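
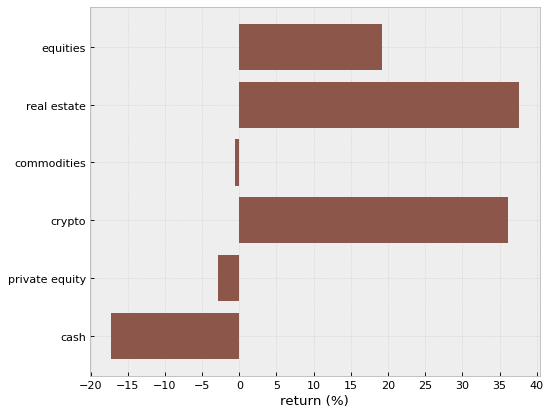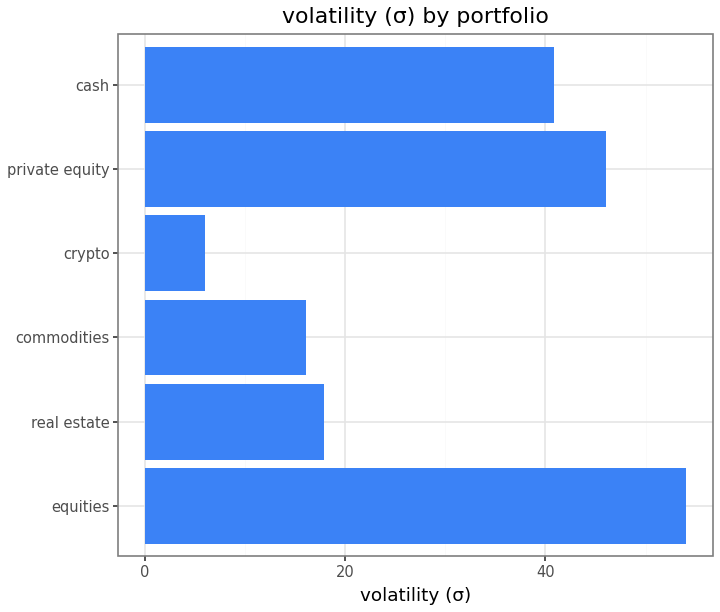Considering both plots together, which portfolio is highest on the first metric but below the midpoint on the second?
real estate

Chart 2 median volatility (σ) ≈ 30; below-median portfolios: real estate, commodities, crypto. Among those, real estate has the highest return (%) (≈ 40).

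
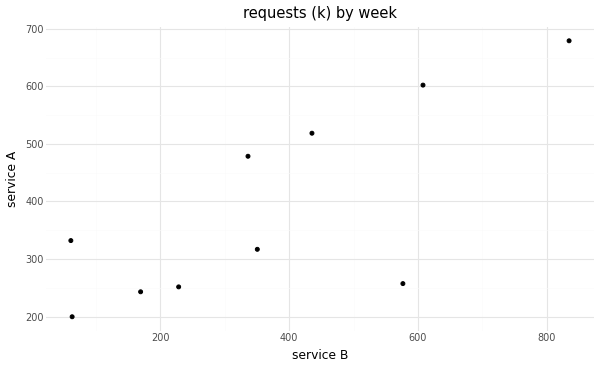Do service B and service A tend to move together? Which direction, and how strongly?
Points are positively correlated; strong (|r| ≈ 0.8).

positive, strong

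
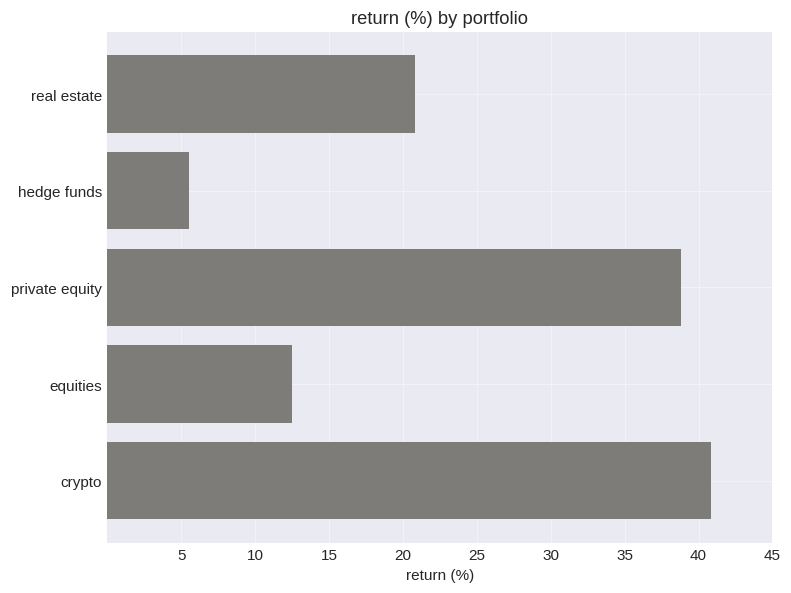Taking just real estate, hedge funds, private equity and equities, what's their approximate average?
≈ 20

(20 + 5 + 40 + 15) / 4 ≈ 20.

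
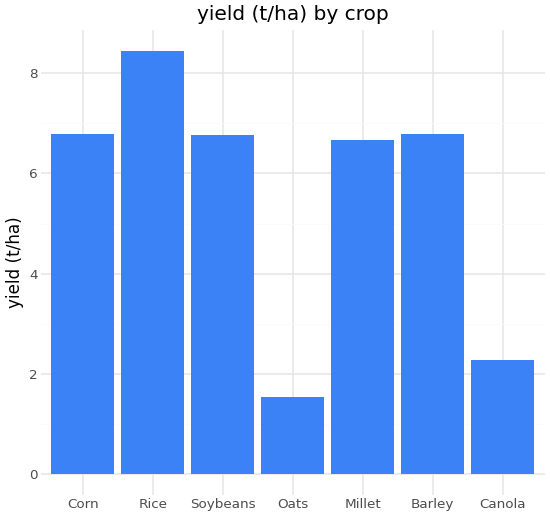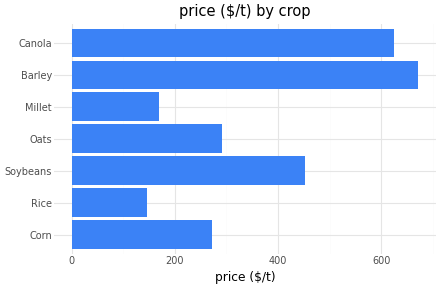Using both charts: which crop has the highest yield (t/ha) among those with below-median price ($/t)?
Chart 2 median price ($/t) ≈ 300; below-median crops: Corn, Rice, Millet. Among those, Rice has the highest yield (t/ha) (≈ 8).

Rice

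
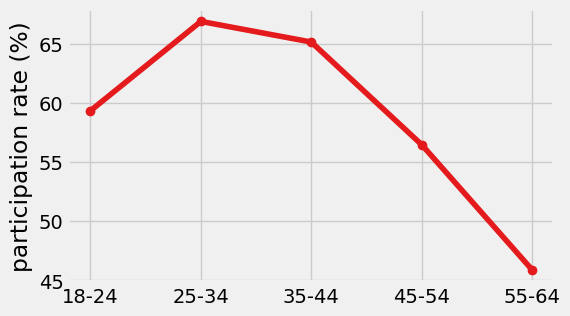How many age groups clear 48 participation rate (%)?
4

Above 48: 18-24, 25-34, 35-44, 45-54.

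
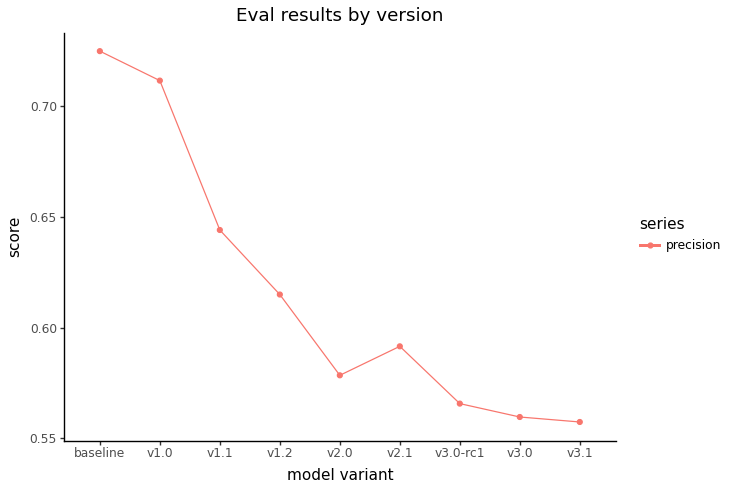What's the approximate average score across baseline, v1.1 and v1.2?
≈ 0.66

(0.72 + 0.64 + 0.62) / 3 ≈ 0.66.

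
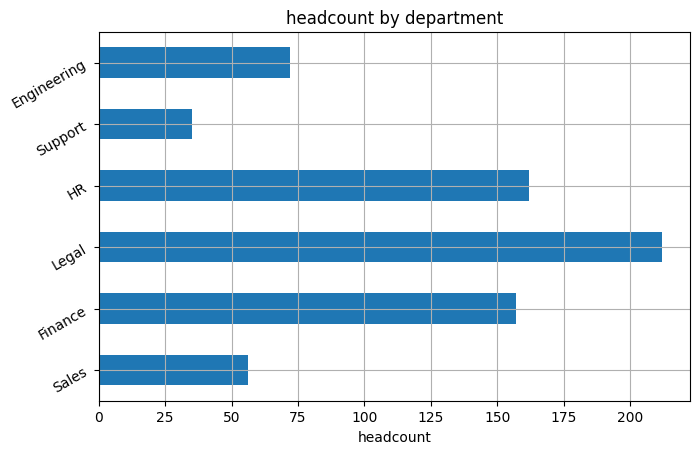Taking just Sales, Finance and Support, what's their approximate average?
(60 + 160 + 40) / 3 ≈ 87.

≈ 87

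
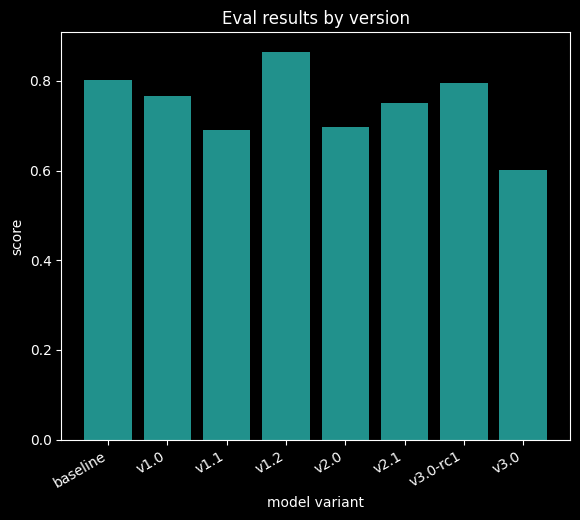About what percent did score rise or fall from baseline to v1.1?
≈ -12.5%

baseline ≈ 0.8, v1.1 ≈ 0.7; (0.7 − 0.8) / 0.8 ≈ -12.5%.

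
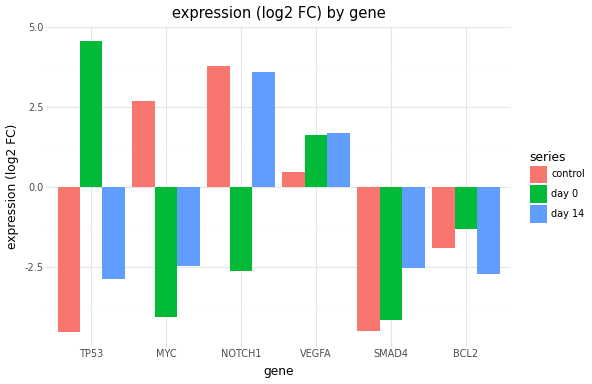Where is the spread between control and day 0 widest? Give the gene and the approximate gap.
TP53, ≈ 10 log2 FC

TP53: control ≈ -5, day 0 ≈ 5 → gap ≈ 10. Next-largest (MYC) is only ≈ 7.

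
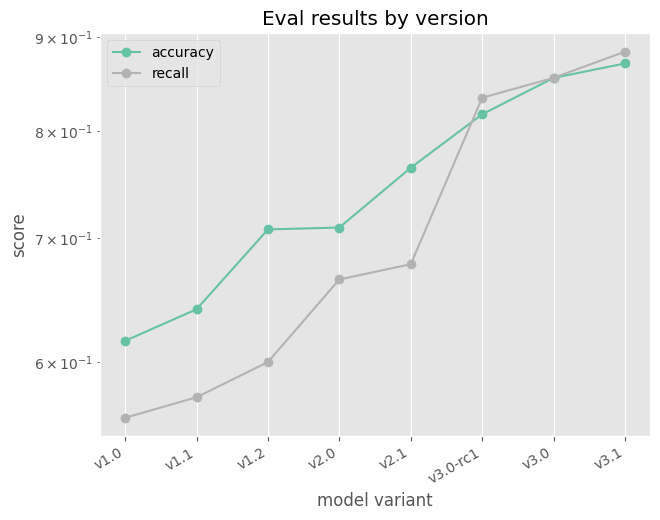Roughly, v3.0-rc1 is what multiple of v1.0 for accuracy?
v3.0-rc1 ≈ 0.80, v1.0 ≈ 0.60; 0.80/0.60 ≈ 1.33.

≈ 1.33×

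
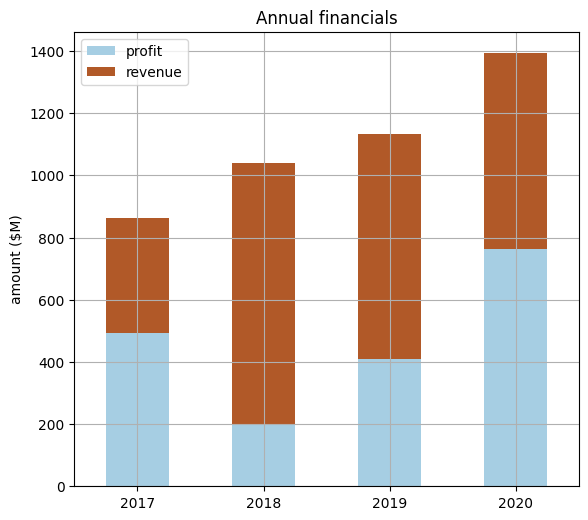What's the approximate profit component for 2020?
≈ 800

profit top ≈ 800, bottom ≈ 0; segment ≈ 800.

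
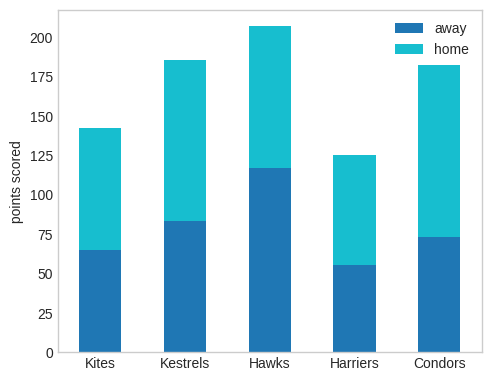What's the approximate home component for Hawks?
home top ≈ 200, bottom ≈ 120; segment ≈ 80.

≈ 80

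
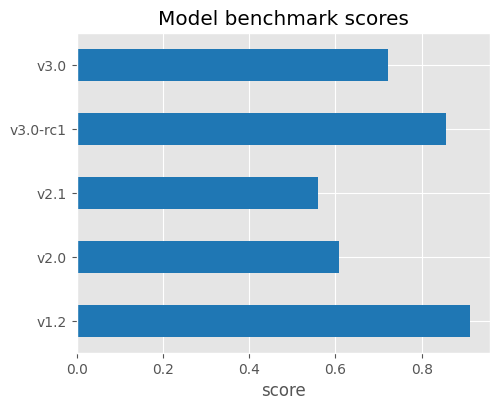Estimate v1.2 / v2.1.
≈ 1.5×

v1.2 ≈ 0.9, v2.1 ≈ 0.6; 0.9/0.6 ≈ 1.5.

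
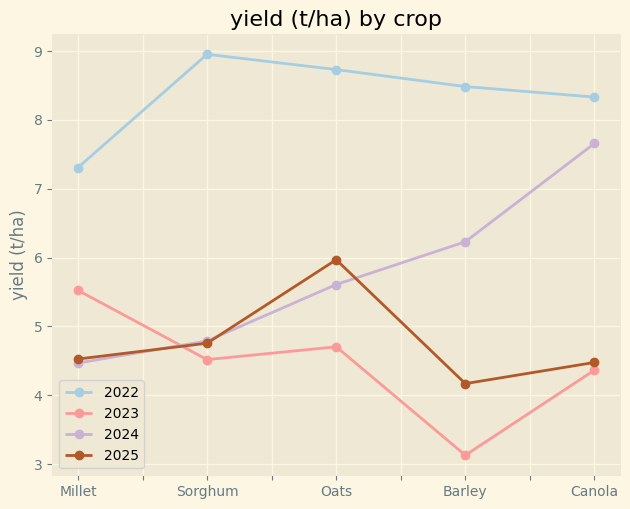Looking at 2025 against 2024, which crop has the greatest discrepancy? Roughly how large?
Canola, ≈ 3.0 t/ha

Canola: 2025 ≈ 4.5, 2024 ≈ 7.5 → gap ≈ 3.0. Next-largest (Barley) is only ≈ 2.0.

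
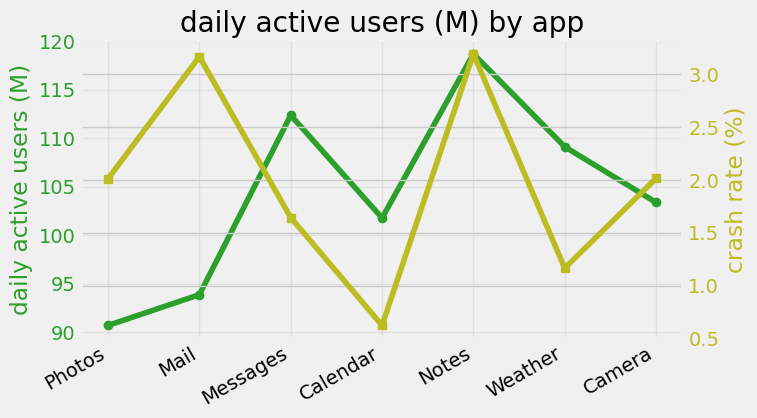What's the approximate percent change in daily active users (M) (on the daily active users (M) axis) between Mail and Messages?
≈ +15.8%

Mail ≈ 95, Messages ≈ 110; (110 − 95) / 95 ≈ +15.8%.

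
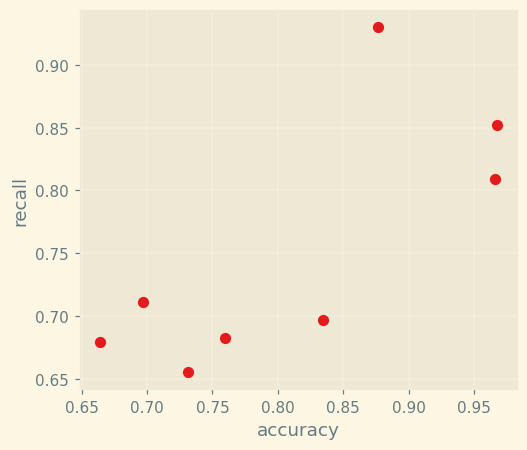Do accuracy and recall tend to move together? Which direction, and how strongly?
positive, strong

Points are positively correlated; strong (|r| ≈ 0.8).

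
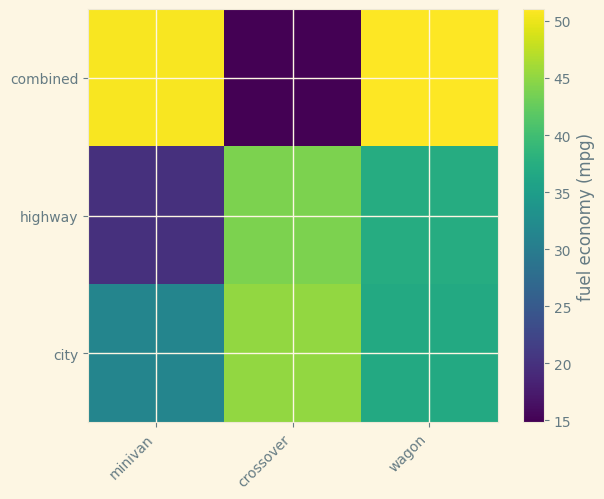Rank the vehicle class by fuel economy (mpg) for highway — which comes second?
wagon

Top 3 for highway: crossover ≈ 45, wagon ≈ 35, minivan ≈ 20.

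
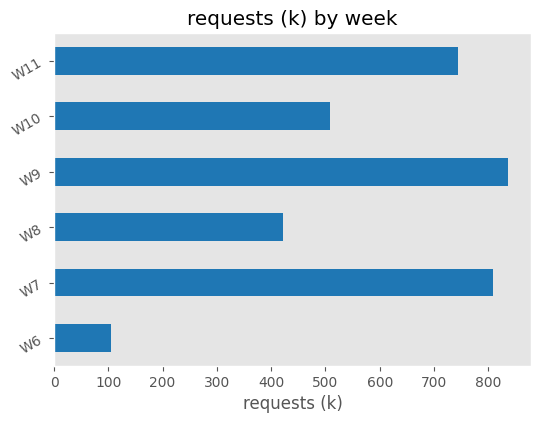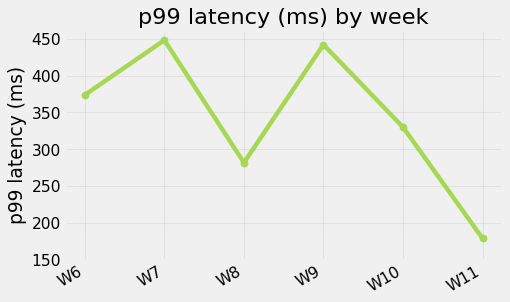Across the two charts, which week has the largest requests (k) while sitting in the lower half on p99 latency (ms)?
Chart 2 median p99 latency (ms) ≈ 350; below-median weeks: W8, W10, W11. Among those, W11 has the highest requests (k) (≈ 700).

W11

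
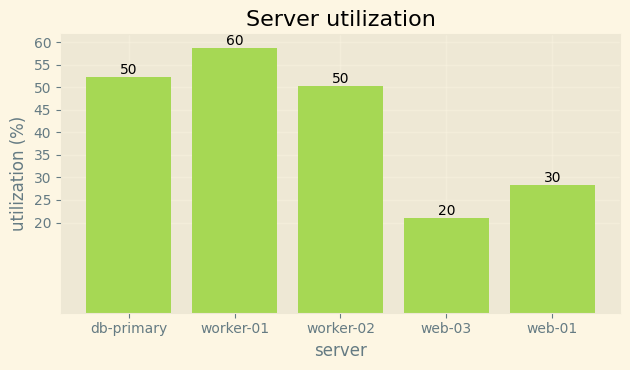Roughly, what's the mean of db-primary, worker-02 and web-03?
(50 + 50 + 20) / 3 ≈ 40.

≈ 40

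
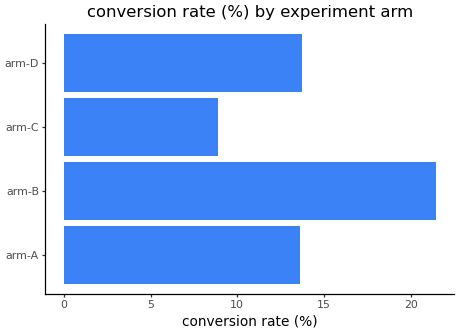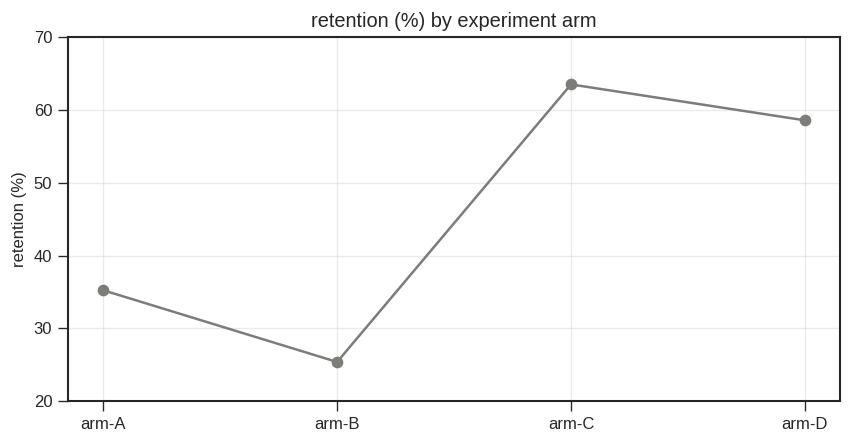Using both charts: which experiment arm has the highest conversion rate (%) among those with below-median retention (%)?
Chart 2 median retention (%) ≈ 50; below-median experiment arms: arm-A, arm-B. Among those, arm-B has the highest conversion rate (%) (≈ 22).

arm-B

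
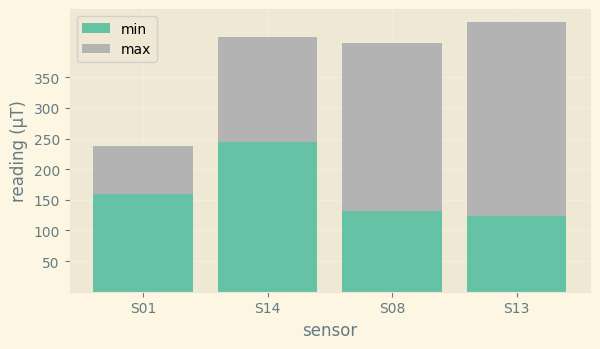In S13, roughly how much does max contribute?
≈ 350

max top ≈ 450, bottom ≈ 100; segment ≈ 350.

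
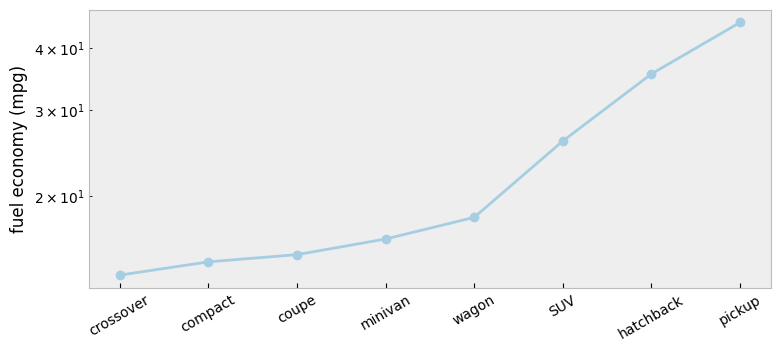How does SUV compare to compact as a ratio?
≈ 1.67×

SUV ≈ 25, compact ≈ 15; 25/15 ≈ 1.67.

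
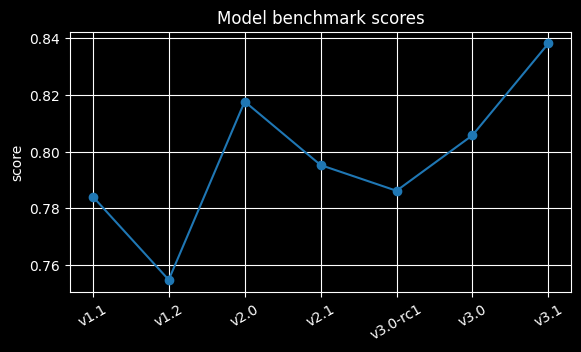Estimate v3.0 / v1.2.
≈ 1.08×

v3.0 ≈ 0.81, v1.2 ≈ 0.75; 0.81/0.75 ≈ 1.08.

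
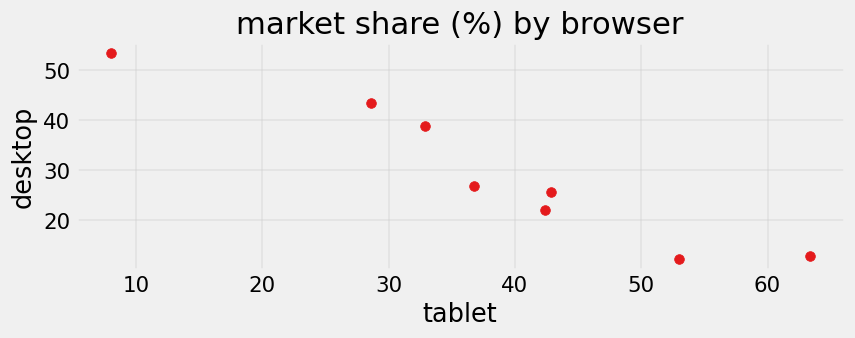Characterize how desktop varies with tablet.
negative, strong

Points are negatively correlated; strong (|r| ≈ 1.0).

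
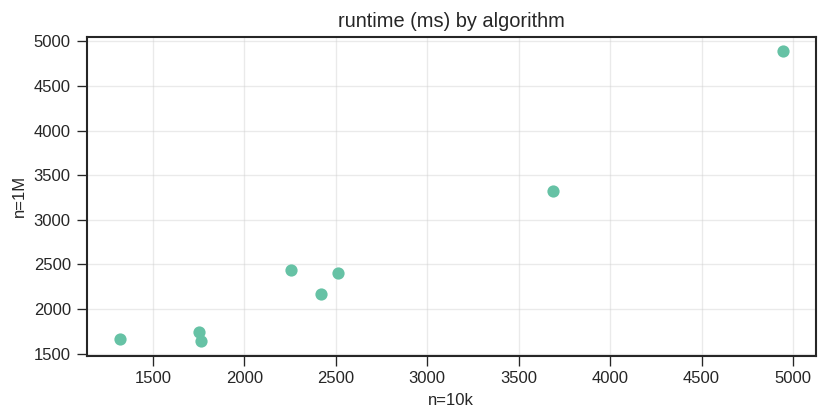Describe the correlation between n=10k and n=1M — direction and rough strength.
Points are positively correlated; strong (|r| ≈ 1.0).

positive, strong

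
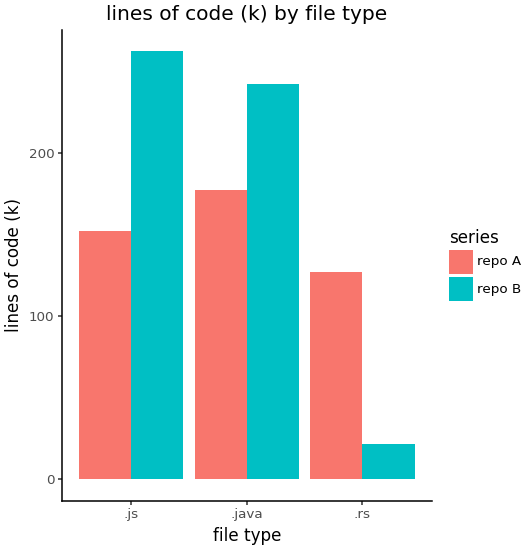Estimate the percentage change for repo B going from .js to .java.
≈ -9.1%

.js ≈ 275, .java ≈ 250; (250 − 275) / 275 ≈ -9.1%.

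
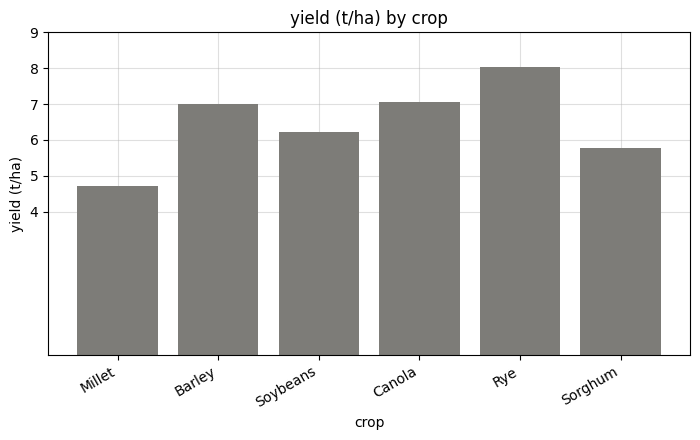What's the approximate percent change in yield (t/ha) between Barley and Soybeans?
Barley ≈ 7, Soybeans ≈ 6; (6 − 7) / 7 ≈ -14.3%.

≈ -14.3%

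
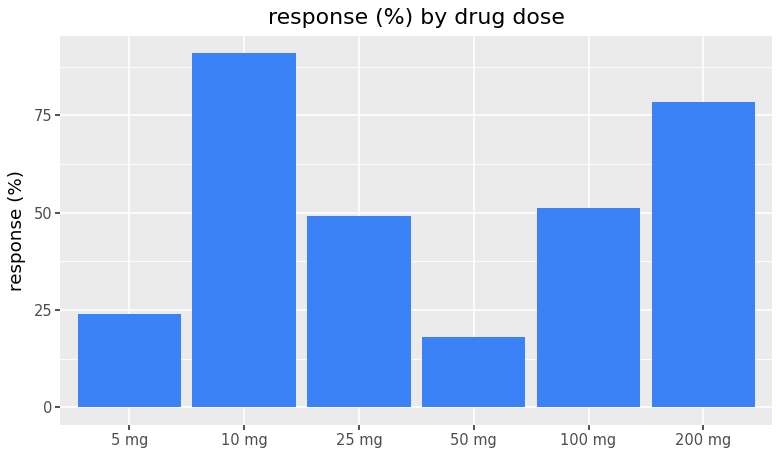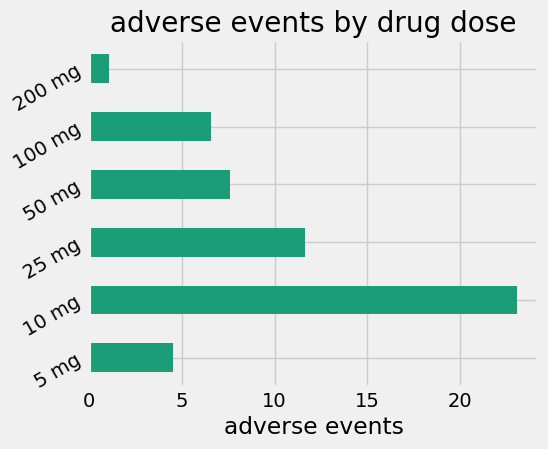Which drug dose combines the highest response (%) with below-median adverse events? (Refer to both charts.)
Chart 2 median adverse events ≈ 5; below-median drug doses: 5 mg, 100 mg, 200 mg. Among those, 200 mg has the highest response (%) (≈ 80).

200 mg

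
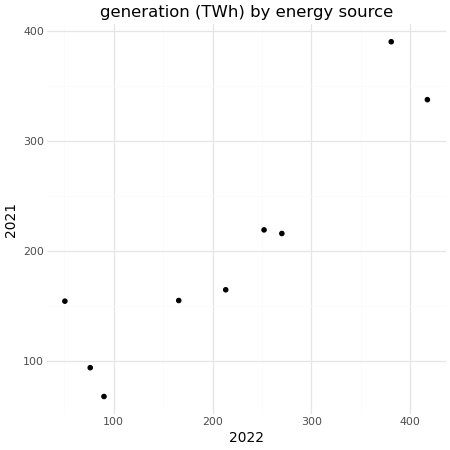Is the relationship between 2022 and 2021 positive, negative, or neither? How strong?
Points are positively correlated; strong (|r| ≈ 0.9).

positive, strong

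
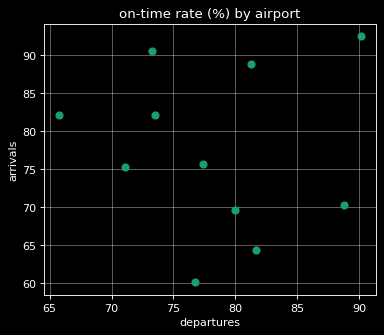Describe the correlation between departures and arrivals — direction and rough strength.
Points are roughly uncorrelated; weak (|r| ≈ 0.0).

no clear correlation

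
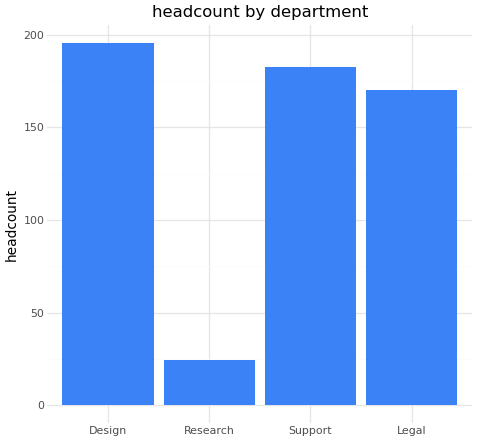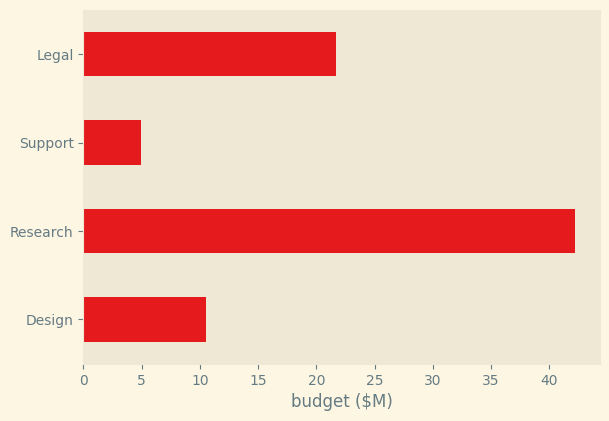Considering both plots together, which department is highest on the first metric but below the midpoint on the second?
Chart 2 median budget ($M) ≈ 15; below-median departments: Design, Support. Among those, Design has the highest headcount (≈ 200).

Design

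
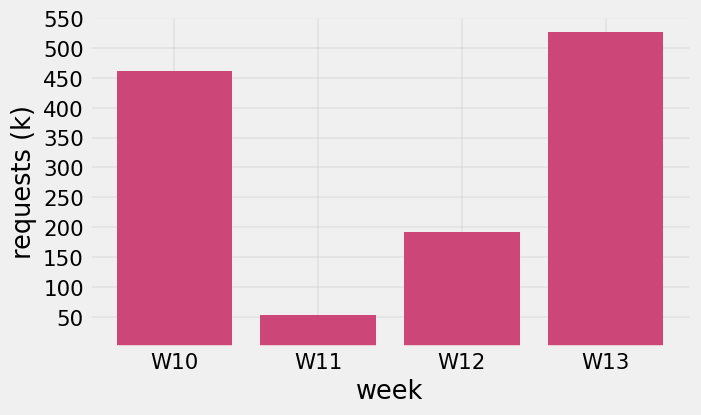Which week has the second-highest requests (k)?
Top 3: W13 ≈ 550, W10 ≈ 450, W12 ≈ 200.

W10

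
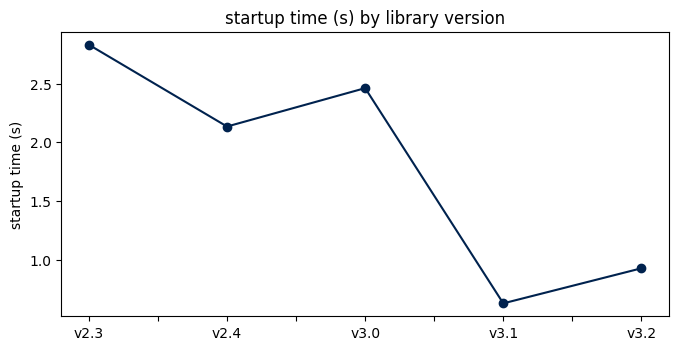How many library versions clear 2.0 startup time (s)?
3

Above 2.0: v2.3, v2.4, v3.0.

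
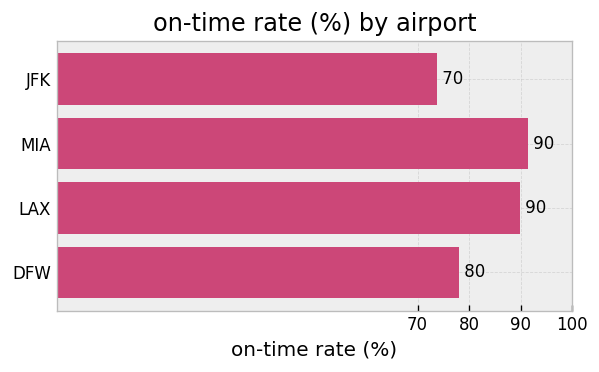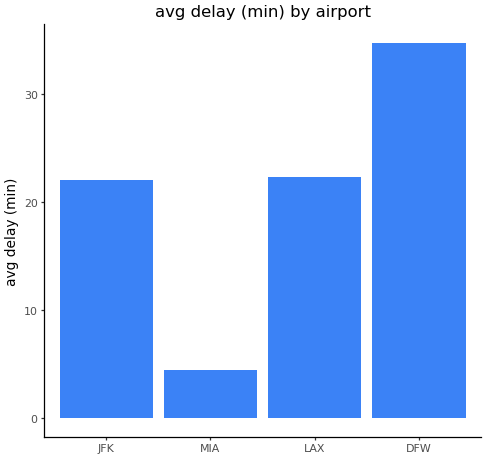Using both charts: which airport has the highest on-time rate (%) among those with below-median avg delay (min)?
MIA

Chart 2 median avg delay (min) ≈ 20; below-median airports: JFK, MIA. Among those, MIA has the highest on-time rate (%) (≈ 90).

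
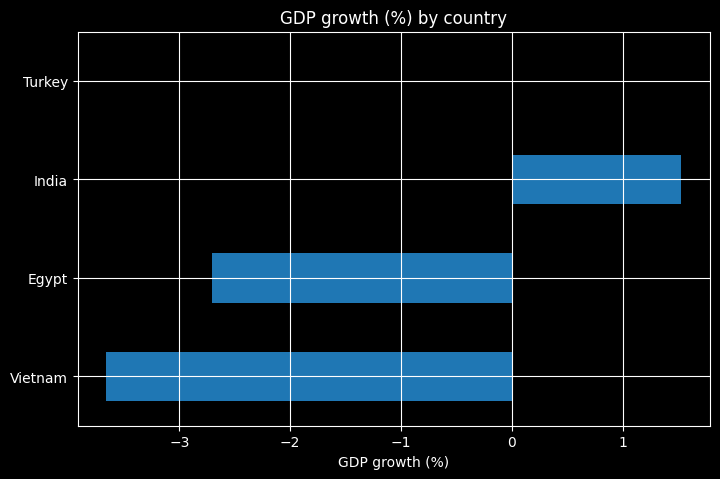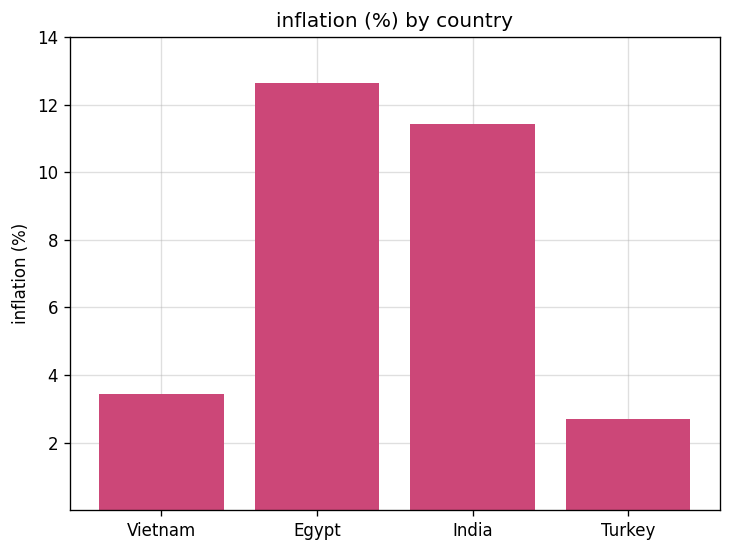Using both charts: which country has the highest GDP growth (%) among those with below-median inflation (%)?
Chart 2 median inflation (%) ≈ 8; below-median countries: Vietnam, Turkey. Among those, Turkey has the highest GDP growth (%) (≈ 0).

Turkey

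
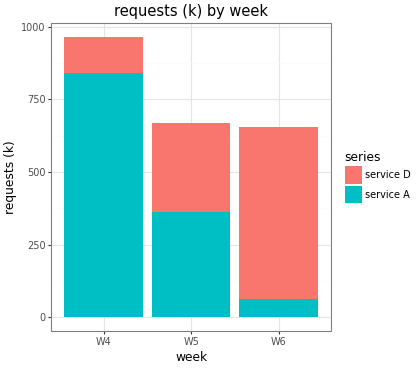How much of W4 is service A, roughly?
≈ 800

service A top ≈ 800, bottom ≈ 0; segment ≈ 800.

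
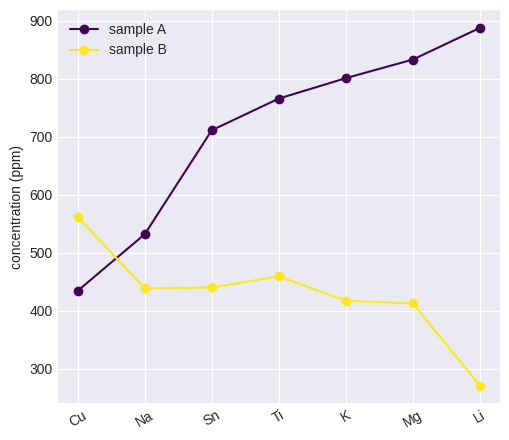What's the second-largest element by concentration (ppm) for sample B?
Ti

Top 3 for sample B: Cu ≈ 600, Ti ≈ 500, Sn ≈ 400.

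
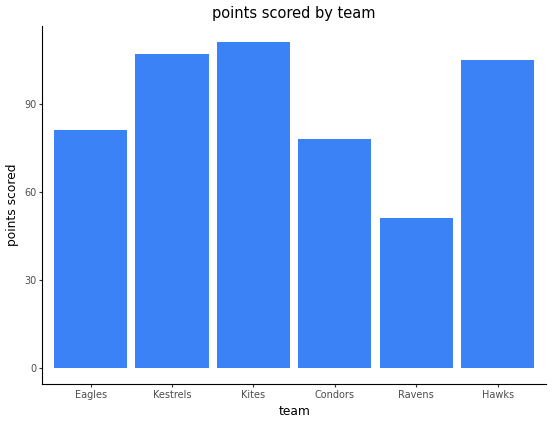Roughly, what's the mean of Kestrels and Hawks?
(110 + 100) / 2 ≈ 105.

≈ 105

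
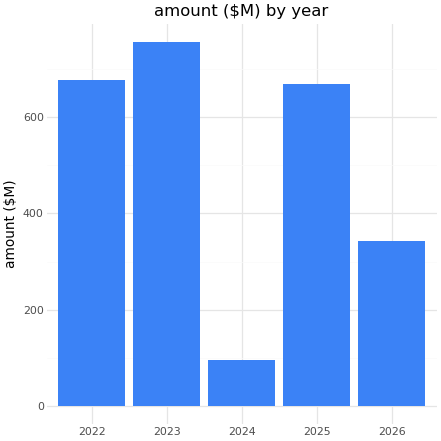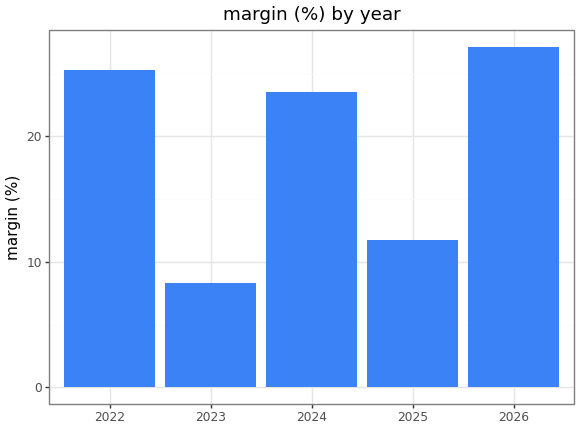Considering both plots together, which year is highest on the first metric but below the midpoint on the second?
2023

Chart 2 median margin (%) ≈ 25; below-median years: 2023, 2025. Among those, 2023 has the highest amount ($M) (≈ 800).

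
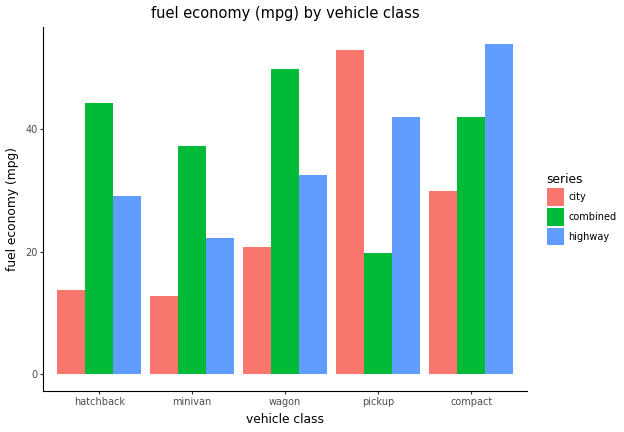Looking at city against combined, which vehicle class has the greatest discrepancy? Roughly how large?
pickup, ≈ 35 mpg

pickup: city ≈ 55, combined ≈ 20 → gap ≈ 35. Next-largest (hatchback) is only ≈ 30.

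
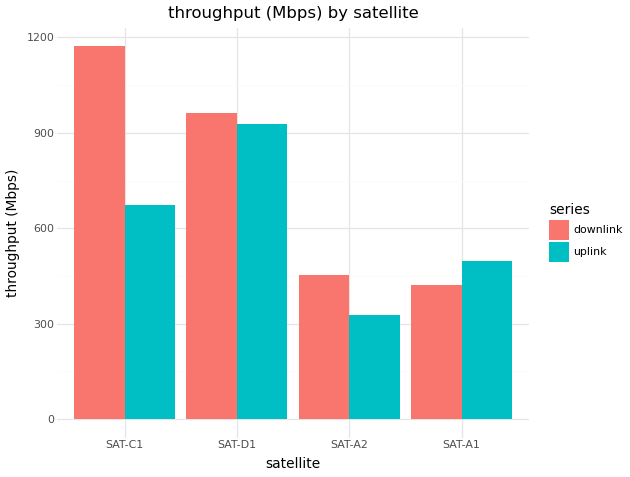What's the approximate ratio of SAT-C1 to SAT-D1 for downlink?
≈ 1.2×

SAT-C1 ≈ 1200, SAT-D1 ≈ 1000; 1200/1000 ≈ 1.2.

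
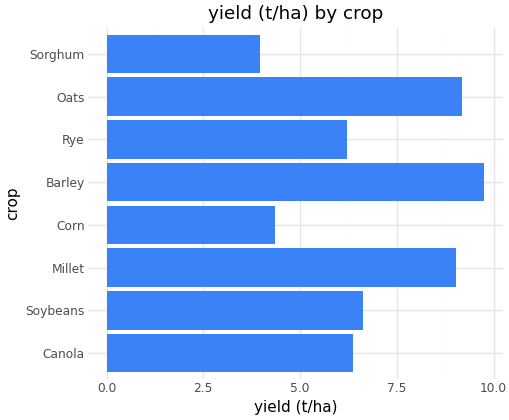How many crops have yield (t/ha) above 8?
Above 8: Millet, Barley, Oats.

3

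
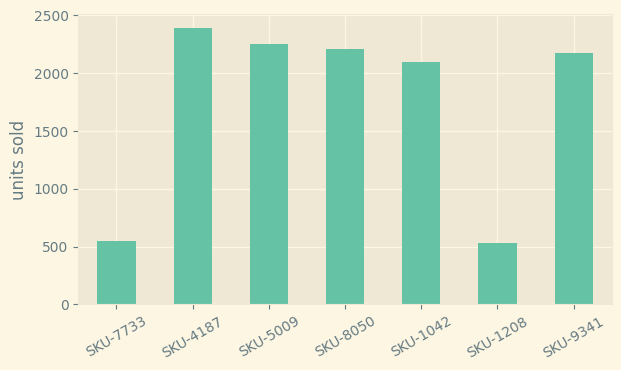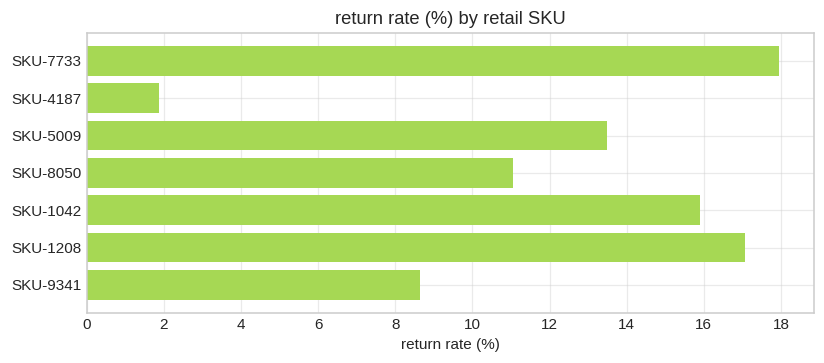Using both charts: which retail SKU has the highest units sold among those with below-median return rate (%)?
Chart 2 median return rate (%) ≈ 14; below-median retail SKUs: SKU-4187, SKU-8050, SKU-9341. Among those, SKU-4187 has the highest units sold (≈ 2500).

SKU-4187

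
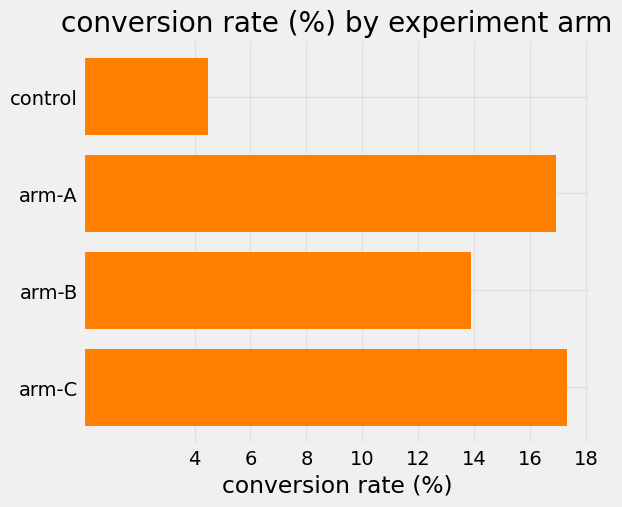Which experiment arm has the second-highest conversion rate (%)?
Top 3: arm-C ≈ 18, arm-A ≈ 16, arm-B ≈ 14.

arm-A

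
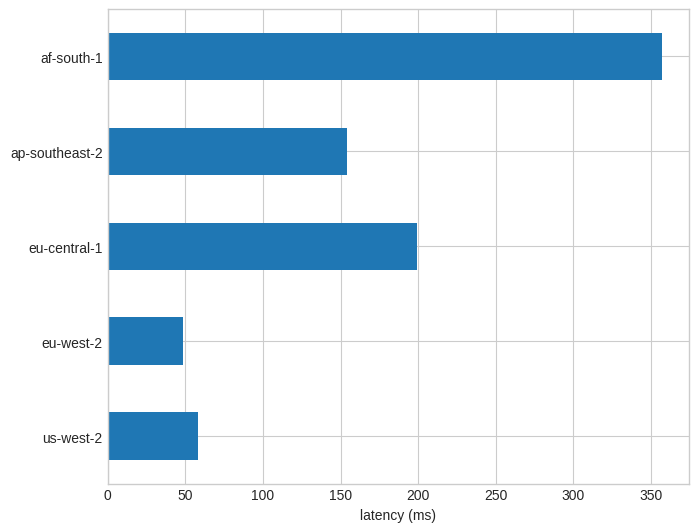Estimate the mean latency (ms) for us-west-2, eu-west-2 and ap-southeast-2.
(50 + 50 + 150) / 3 ≈ 83.

≈ 83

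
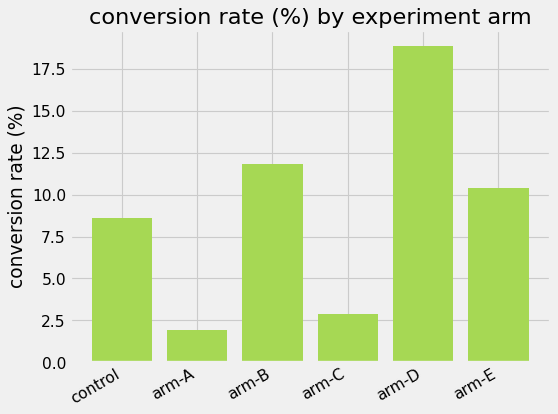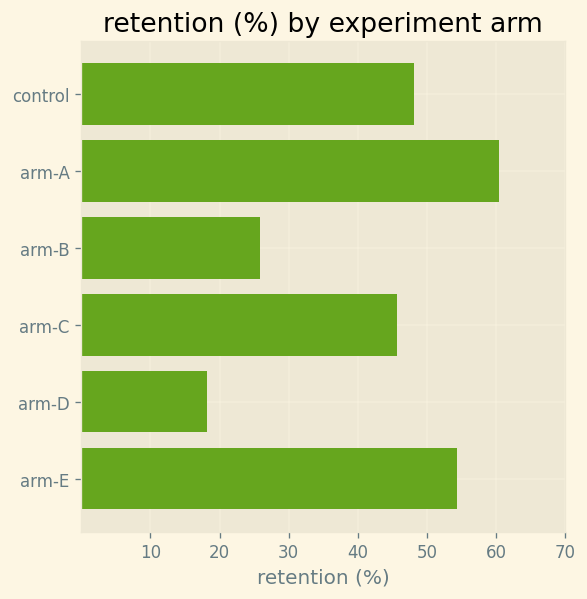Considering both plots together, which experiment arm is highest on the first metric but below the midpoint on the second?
arm-D

Chart 2 median retention (%) ≈ 50; below-median experiment arms: arm-B, arm-C, arm-D. Among those, arm-D has the highest conversion rate (%) (≈ 18).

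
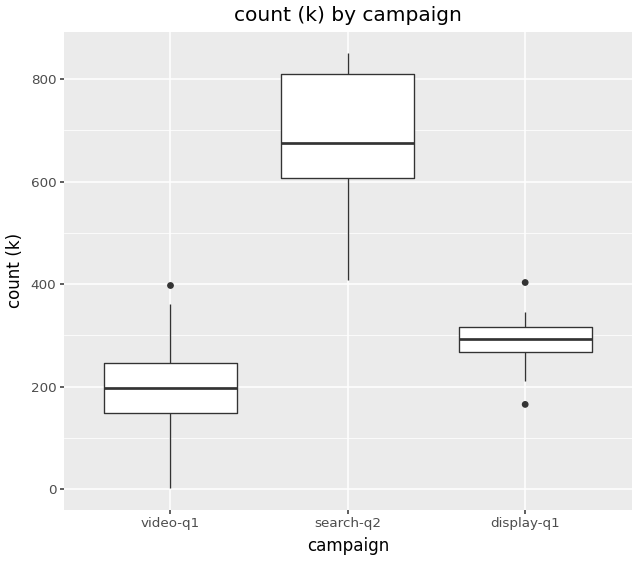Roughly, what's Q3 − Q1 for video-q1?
Q3 ≈ 250, Q1 ≈ 150; IQR ≈ 100.

≈ 100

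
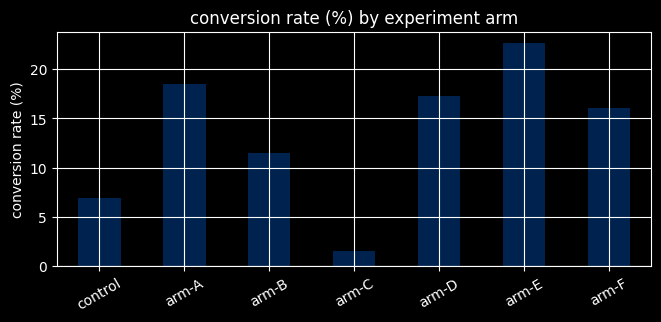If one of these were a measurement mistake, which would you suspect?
arm-C

arm-C ≈ 2; the rest sit between ≈ 6 and ≈ 22.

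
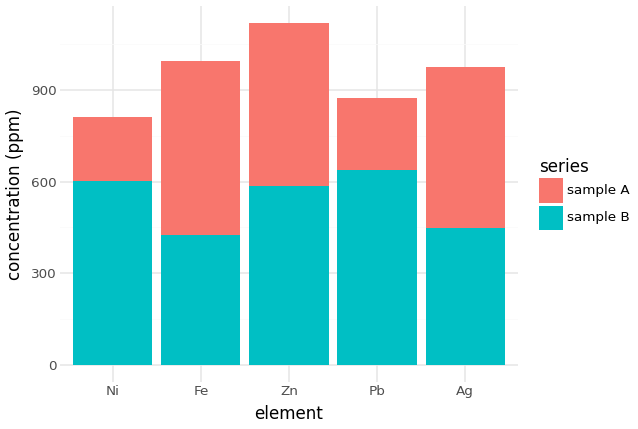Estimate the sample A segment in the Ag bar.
≈ 600

sample A top ≈ 1000, bottom ≈ 400; segment ≈ 600.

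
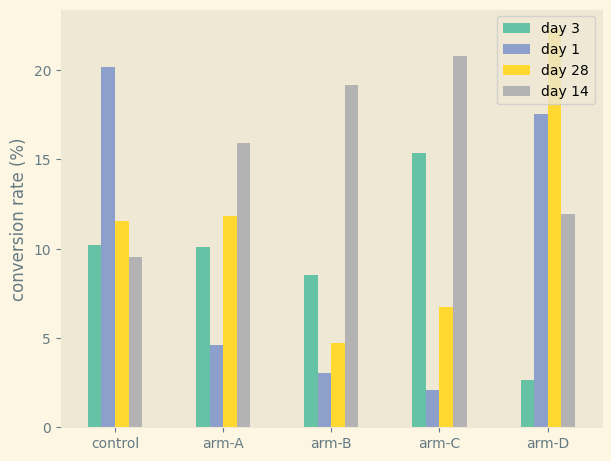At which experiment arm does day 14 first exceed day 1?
control: day 14 ≈ 10 vs day 1 ≈ 20 (not yet); arm-A: day 14 ≈ 16 vs day 1 ≈ 4 (first crossover).

arm-A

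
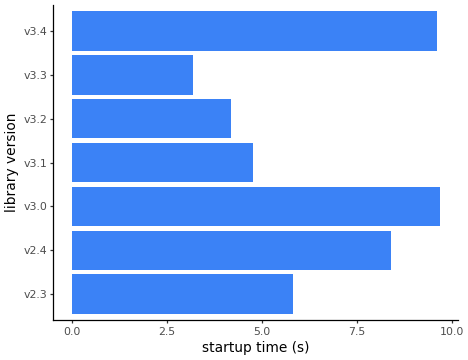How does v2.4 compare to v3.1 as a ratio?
≈ 1.6×

v2.4 ≈ 8, v3.1 ≈ 5; 8/5 ≈ 1.6.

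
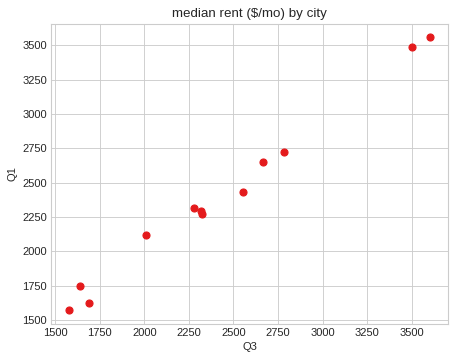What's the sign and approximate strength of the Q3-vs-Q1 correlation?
Points are positively correlated; strong (|r| ≈ 1.0).

positive, strong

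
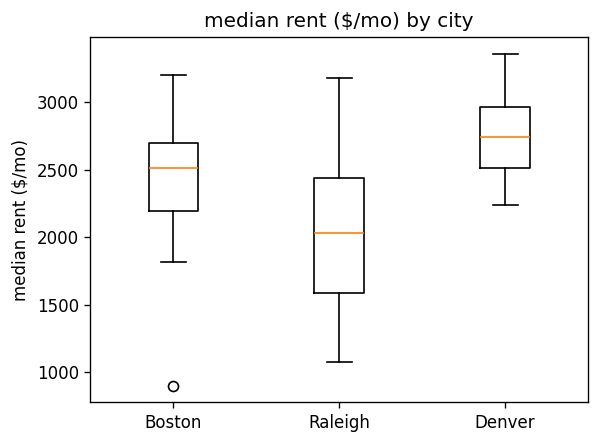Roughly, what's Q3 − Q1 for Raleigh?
≈ 800

Q3 ≈ 2400, Q1 ≈ 1600; IQR ≈ 800.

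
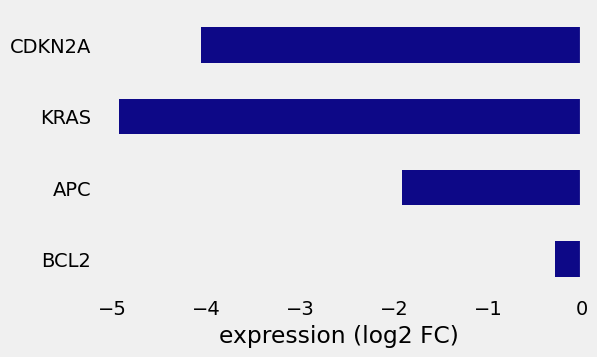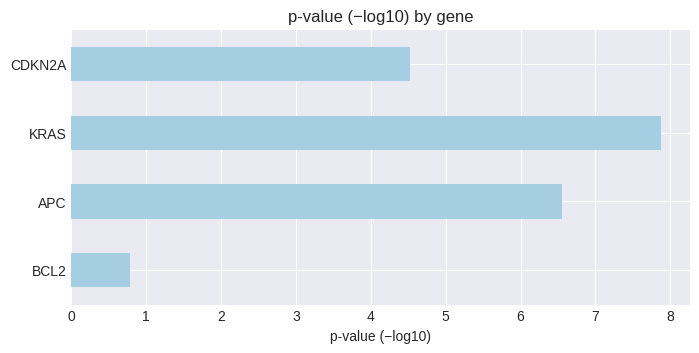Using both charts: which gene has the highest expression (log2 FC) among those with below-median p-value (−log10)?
Chart 2 median p-value (−log10) ≈ 6; below-median genes: BCL2, CDKN2A. Among those, BCL2 has the highest expression (log2 FC) (≈ 0).

BCL2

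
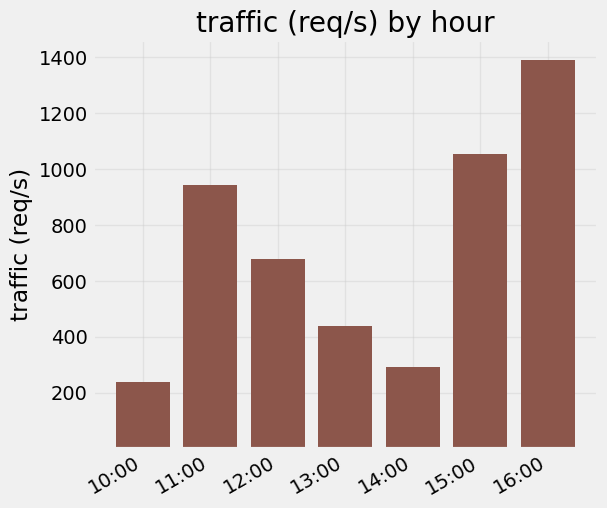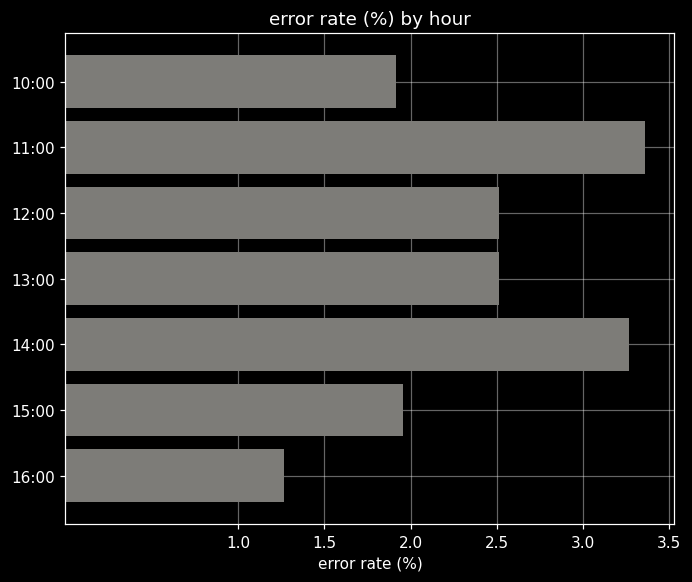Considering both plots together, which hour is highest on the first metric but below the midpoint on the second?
16:00

Chart 2 median error rate (%) ≈ 2.5; below-median hours: 10:00, 15:00, 16:00. Among those, 16:00 has the highest traffic (req/s) (≈ 1400).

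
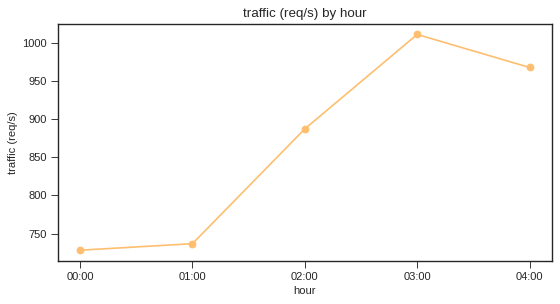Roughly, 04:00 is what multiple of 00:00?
≈ 1.34×

04:00 ≈ 975, 00:00 ≈ 725; 975/725 ≈ 1.34.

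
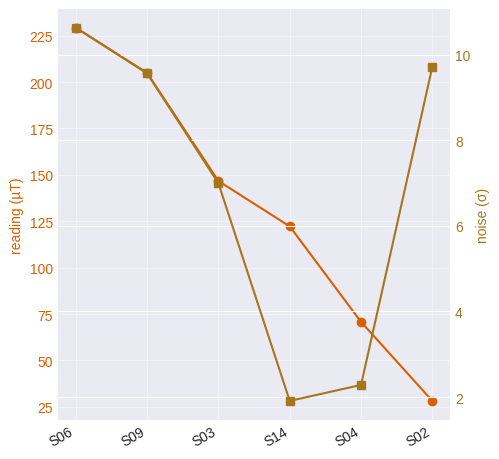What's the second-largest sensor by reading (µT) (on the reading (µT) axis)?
S09

Top 3 (on the reading (µT) axis): S06 ≈ 220, S09 ≈ 200, S03 ≈ 140.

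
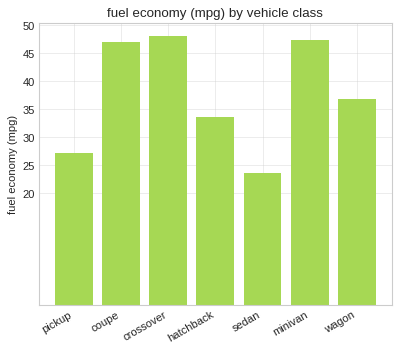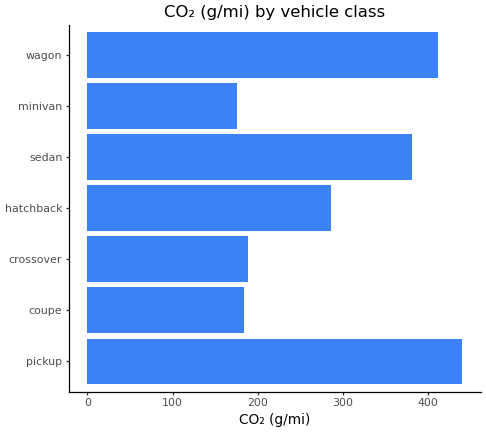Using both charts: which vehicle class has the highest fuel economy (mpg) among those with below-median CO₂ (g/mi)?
crossover

Chart 2 median CO₂ (g/mi) ≈ 300; below-median vehicle classes: coupe, crossover, minivan. Among those, crossover has the highest fuel economy (mpg) (≈ 50).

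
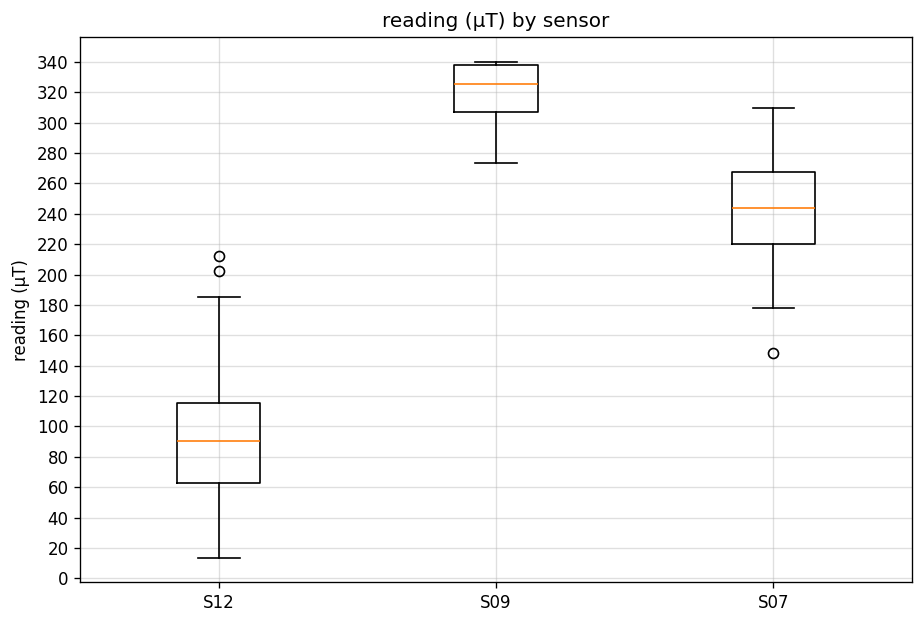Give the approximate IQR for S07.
≈ 40

Q3 ≈ 260, Q1 ≈ 220; IQR ≈ 40.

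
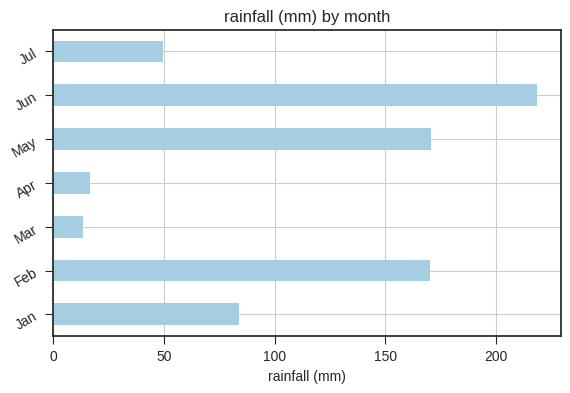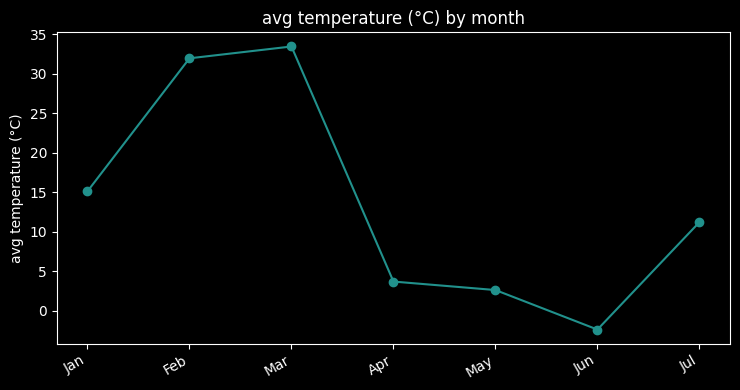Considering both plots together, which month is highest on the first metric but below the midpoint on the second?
Jun

Chart 2 median avg temperature (°C) ≈ 10; below-median months: Apr, May, Jun. Among those, Jun has the highest rainfall (mm) (≈ 220).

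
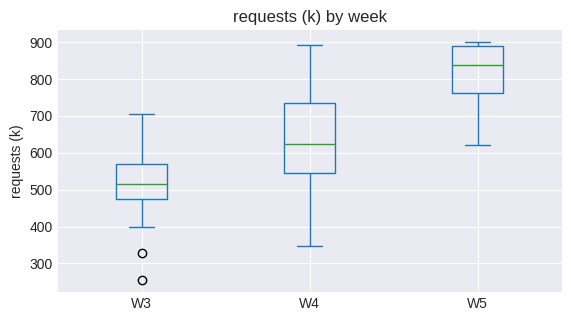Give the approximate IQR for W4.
≈ 200

Q3 ≈ 750, Q1 ≈ 550; IQR ≈ 200.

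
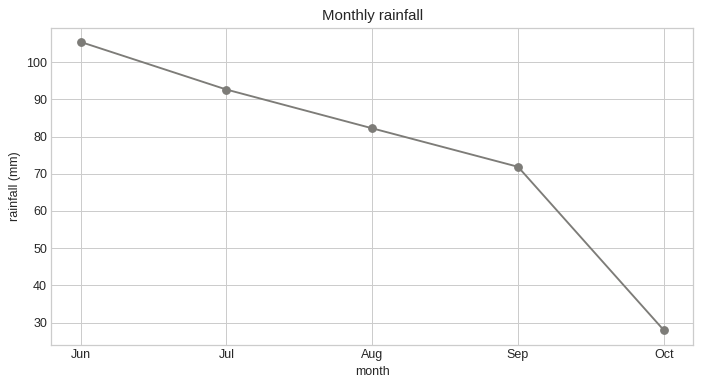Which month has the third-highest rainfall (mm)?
Aug

Top 4: Jun ≈ 110, Jul ≈ 90, Aug ≈ 80, Sep ≈ 70.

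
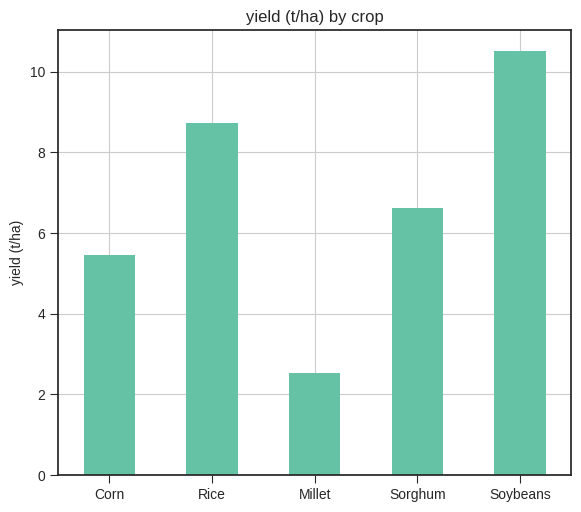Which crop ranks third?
Top 4: Soybeans ≈ 11, Rice ≈ 9, Sorghum ≈ 7, Corn ≈ 5.

Sorghum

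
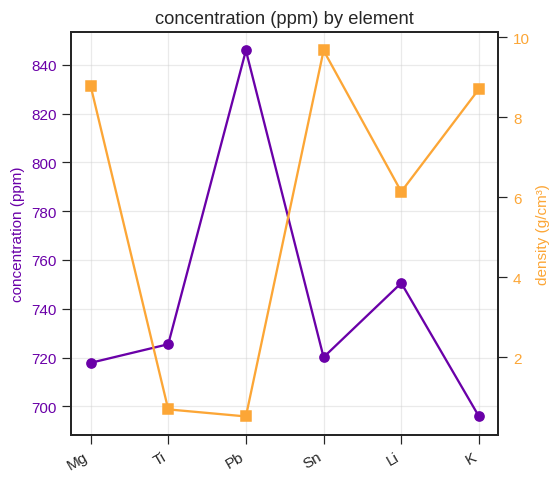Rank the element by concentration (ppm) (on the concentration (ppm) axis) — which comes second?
Li

Top 3 (on the concentration (ppm) axis): Pb ≈ 840, Li ≈ 760, Ti ≈ 720.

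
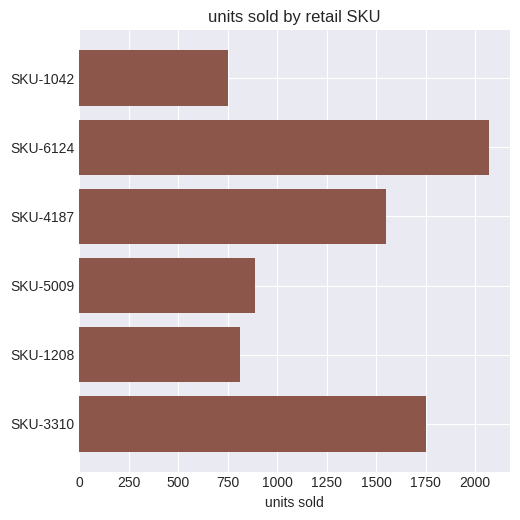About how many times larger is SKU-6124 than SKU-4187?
≈ 1.25×

SKU-6124 ≈ 2000, SKU-4187 ≈ 1600; 2000/1600 ≈ 1.25.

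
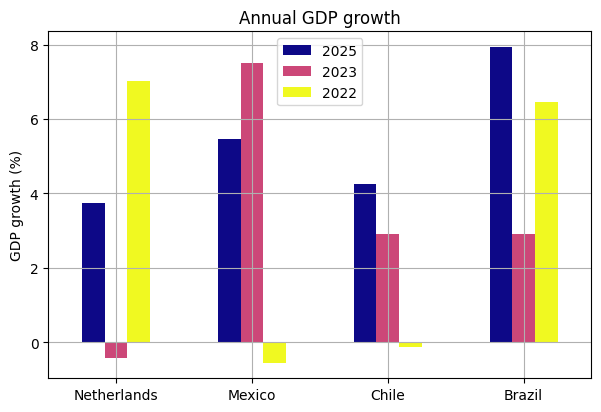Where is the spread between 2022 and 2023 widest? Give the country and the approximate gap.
Mexico: 2022 ≈ -1, 2023 ≈ 7 → gap ≈ 8. Next-largest (Netherlands) is only ≈ 7.

Mexico, ≈ 8 %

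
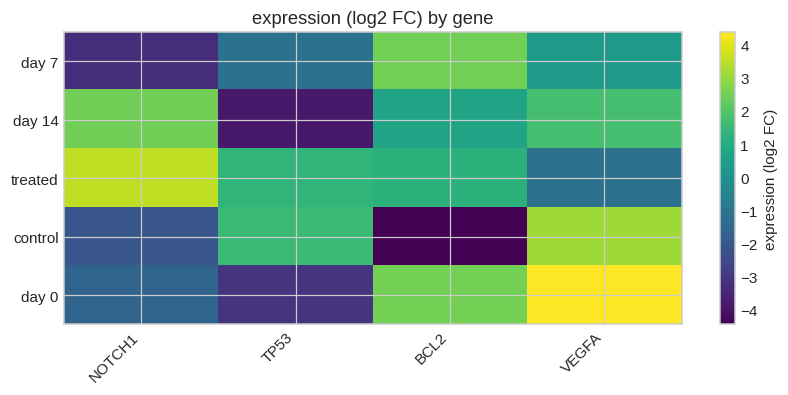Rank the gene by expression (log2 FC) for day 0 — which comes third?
NOTCH1

Top 4 for day 0: VEGFA ≈ 4, BCL2 ≈ 3, NOTCH1 ≈ -2, TP53 ≈ -3.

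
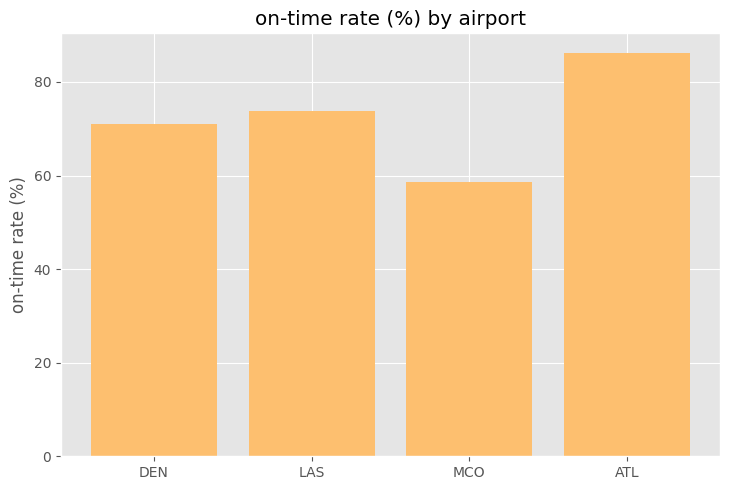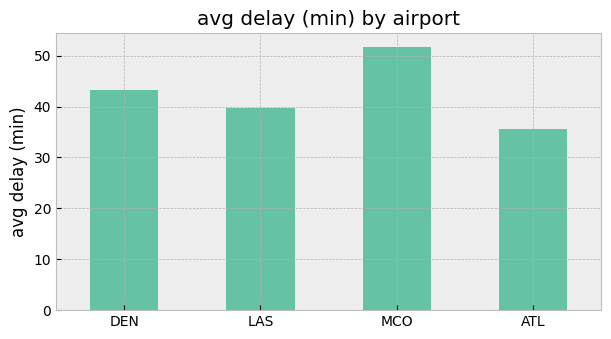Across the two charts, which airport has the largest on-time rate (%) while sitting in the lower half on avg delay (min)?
Chart 2 median avg delay (min) ≈ 40; below-median airports: LAS, ATL. Among those, ATL has the highest on-time rate (%) (≈ 90).

ATL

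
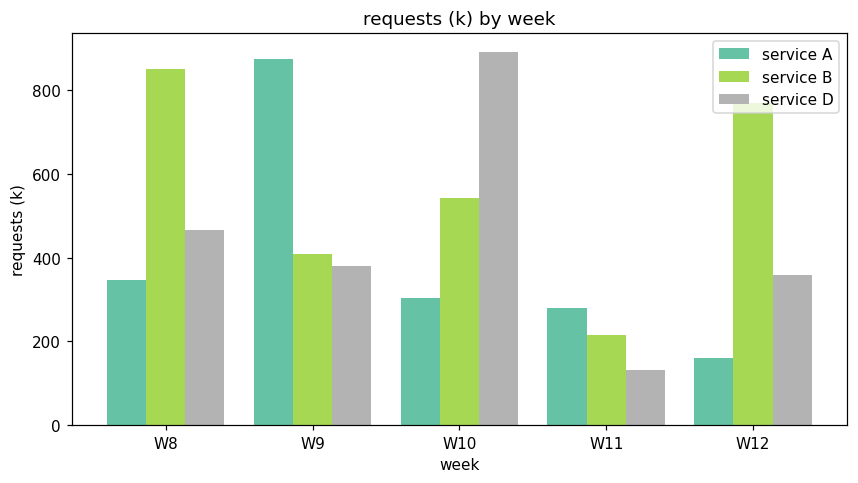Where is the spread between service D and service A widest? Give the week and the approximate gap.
W10: service D ≈ 900, service A ≈ 300 → gap ≈ 600. Next-largest (W9) is only ≈ 500.

W10, ≈ 600 k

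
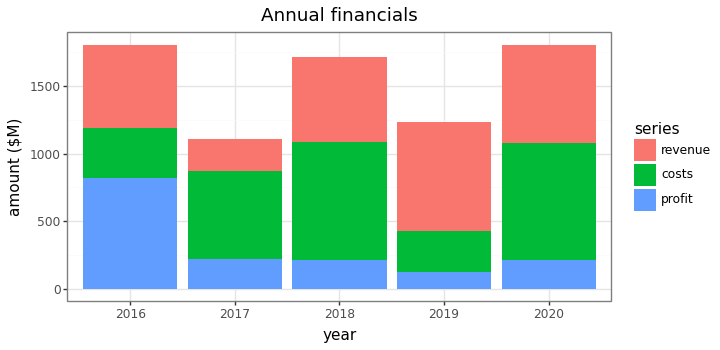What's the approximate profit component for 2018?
≈ 200

profit top ≈ 200, bottom ≈ 0; segment ≈ 200.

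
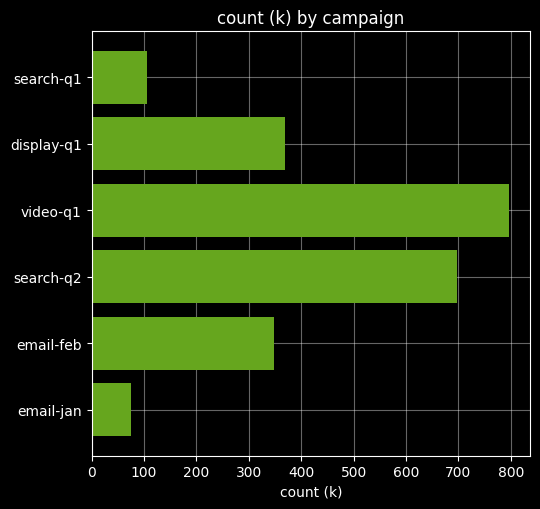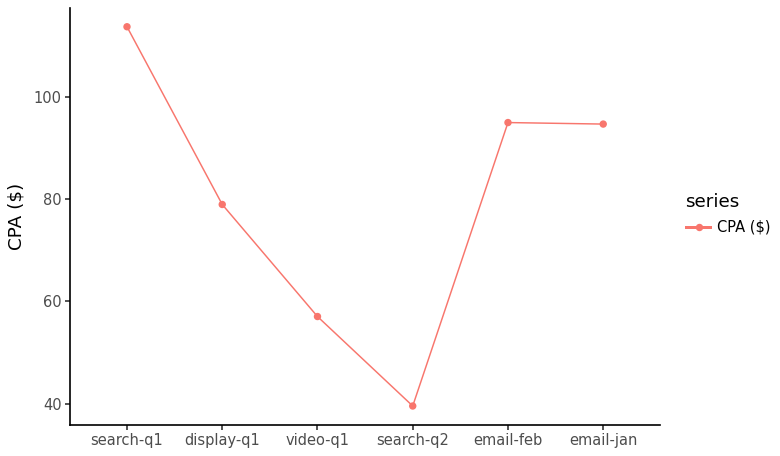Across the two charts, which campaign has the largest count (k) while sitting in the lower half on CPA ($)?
Chart 2 median CPA ($) ≈ 80; below-median campaigns: display-q1, video-q1, search-q2. Among those, video-q1 has the highest count (k) (≈ 800).

video-q1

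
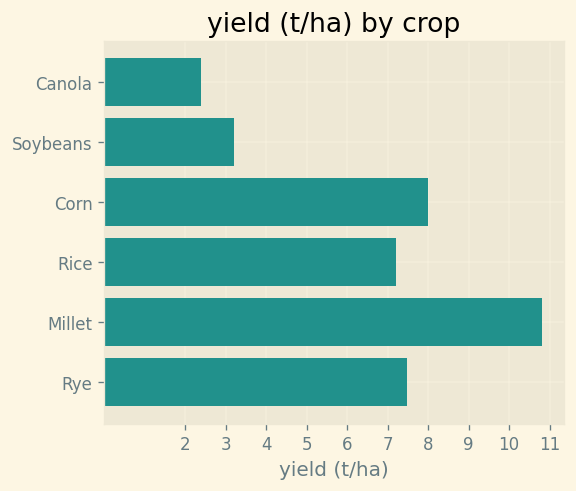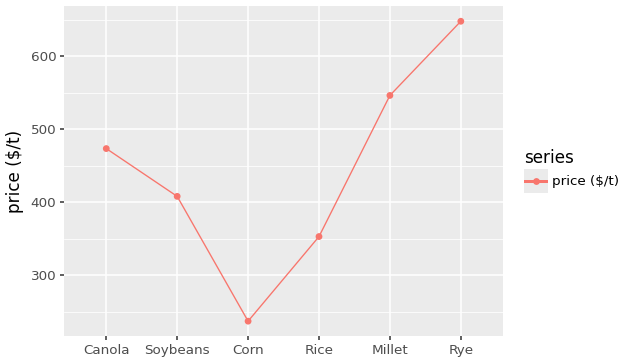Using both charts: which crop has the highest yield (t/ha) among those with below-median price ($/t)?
Corn

Chart 2 median price ($/t) ≈ 400; below-median crops: Soybeans, Corn, Rice. Among those, Corn has the highest yield (t/ha) (≈ 8).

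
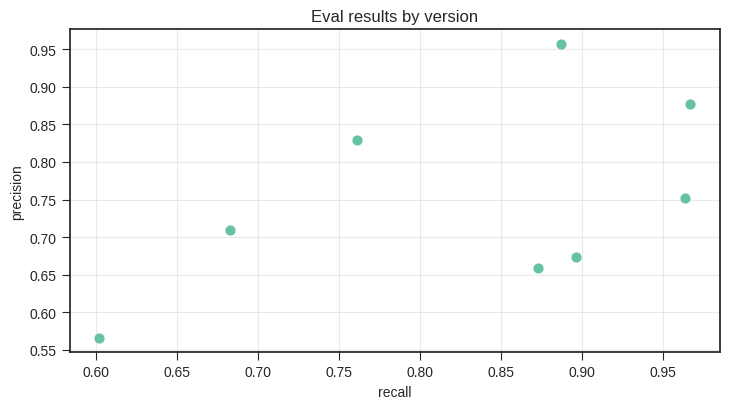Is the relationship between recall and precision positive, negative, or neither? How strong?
Points are positively correlated; moderate (|r| ≈ 0.5).

positive, moderate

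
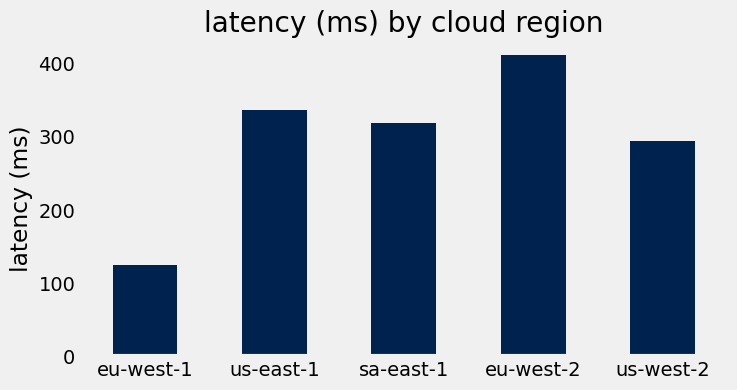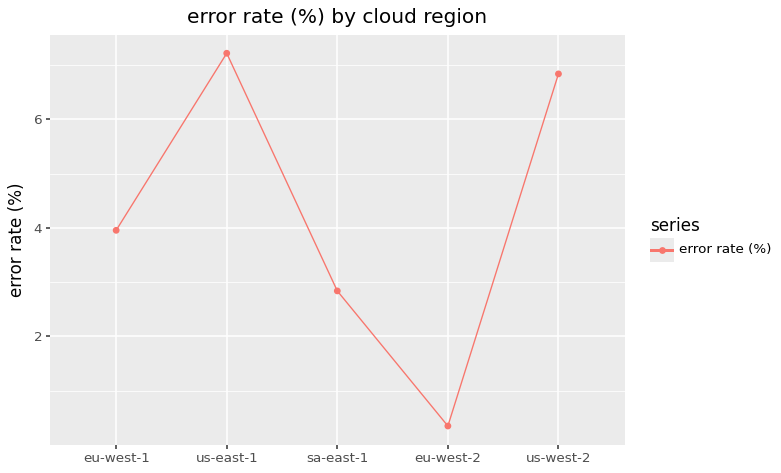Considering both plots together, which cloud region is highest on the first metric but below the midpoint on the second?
Chart 2 median error rate (%) ≈ 4; below-median cloud regions: sa-east-1, eu-west-2. Among those, eu-west-2 has the highest latency (ms) (≈ 400).

eu-west-2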